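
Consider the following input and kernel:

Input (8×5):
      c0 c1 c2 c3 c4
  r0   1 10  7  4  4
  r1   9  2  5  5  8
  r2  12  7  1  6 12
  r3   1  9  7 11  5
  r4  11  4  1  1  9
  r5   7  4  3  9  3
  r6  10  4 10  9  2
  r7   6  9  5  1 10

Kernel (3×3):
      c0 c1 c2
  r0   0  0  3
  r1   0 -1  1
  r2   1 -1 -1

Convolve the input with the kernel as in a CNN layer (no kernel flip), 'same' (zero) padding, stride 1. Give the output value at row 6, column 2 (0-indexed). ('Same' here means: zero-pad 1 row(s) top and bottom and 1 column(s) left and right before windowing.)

29

The receptive field on the zero-padded input at this output position is [4 3 9 / 4 10 9 / 9 5 1]. Elementwise product with the kernel and sum: 9·3 + 10·-1 + 9·1 + 9·1 + 5·-1 + 1·-1.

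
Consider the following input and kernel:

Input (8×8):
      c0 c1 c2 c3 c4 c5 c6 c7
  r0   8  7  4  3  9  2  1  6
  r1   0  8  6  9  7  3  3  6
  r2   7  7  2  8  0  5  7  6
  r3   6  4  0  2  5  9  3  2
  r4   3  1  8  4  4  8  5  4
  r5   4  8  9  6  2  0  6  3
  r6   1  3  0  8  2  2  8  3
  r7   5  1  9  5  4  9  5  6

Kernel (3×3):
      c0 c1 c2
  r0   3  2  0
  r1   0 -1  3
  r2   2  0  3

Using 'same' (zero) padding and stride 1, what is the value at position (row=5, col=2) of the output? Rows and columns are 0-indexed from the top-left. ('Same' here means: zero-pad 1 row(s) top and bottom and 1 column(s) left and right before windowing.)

58

The receptive field on the zero-padded input at this output position is [1 8 4 / 8 9 6 / 3 0 8]. Elementwise product with the kernel and sum: 1·3 + 8·2 + 9·-1 + 6·3 + 3·2 + 8·3.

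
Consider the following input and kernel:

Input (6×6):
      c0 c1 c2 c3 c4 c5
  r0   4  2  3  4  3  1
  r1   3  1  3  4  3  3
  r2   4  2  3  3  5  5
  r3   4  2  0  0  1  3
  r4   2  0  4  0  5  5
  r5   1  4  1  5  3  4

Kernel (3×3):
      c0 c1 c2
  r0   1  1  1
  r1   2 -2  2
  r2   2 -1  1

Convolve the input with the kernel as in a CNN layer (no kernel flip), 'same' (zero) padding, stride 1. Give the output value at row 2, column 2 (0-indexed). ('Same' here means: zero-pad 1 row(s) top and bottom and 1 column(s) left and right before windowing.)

16

The receptive field on the zero-padded input at this output position is [1 3 4 / 2 3 3 / 2 0 0]. Elementwise product with the kernel and sum: 1·1 + 3·1 + 4·1 + 2·2 + 3·-2 + 3·2 + 2·2 + 0·-1 + 0·1.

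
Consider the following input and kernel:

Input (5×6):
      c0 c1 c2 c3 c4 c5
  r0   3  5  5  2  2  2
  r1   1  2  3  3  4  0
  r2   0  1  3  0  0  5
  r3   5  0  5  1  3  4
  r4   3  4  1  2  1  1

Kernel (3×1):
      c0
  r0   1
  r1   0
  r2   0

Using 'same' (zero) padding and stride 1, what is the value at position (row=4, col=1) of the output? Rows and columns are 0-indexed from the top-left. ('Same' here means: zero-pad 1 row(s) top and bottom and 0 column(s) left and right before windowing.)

0

The receptive field on the zero-padded input at this output position is [0 / 4 / 0]. Elementwise product with the kernel and sum: 0·1.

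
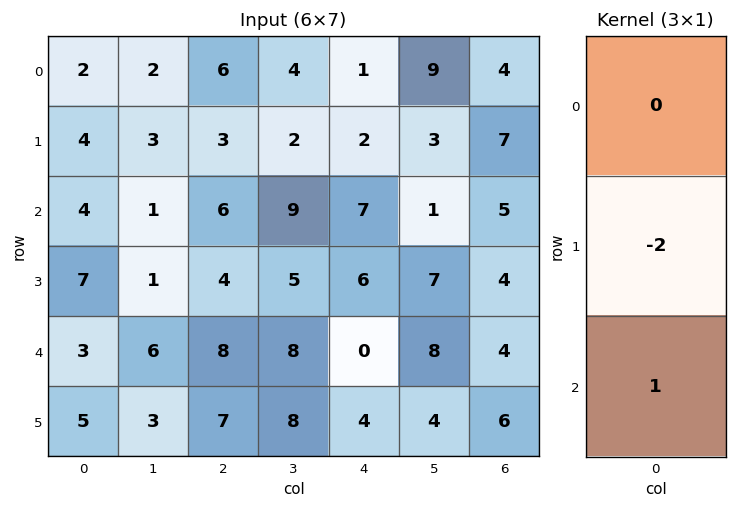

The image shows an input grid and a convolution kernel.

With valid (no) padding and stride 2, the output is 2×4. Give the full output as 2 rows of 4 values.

-4 0 3 -9
-11 0 -12 -4

Output[0,0]: The receptive field on the input at this output position is [2 / 4 / 4]. Elementwise product with the kernel and sum: 4·-2 + 4·1.
Output[0,1]: The receptive field on the input at this output position is [6 / 3 / 6]. Elementwise product with the kernel and sum: 3·-2 + 6·1.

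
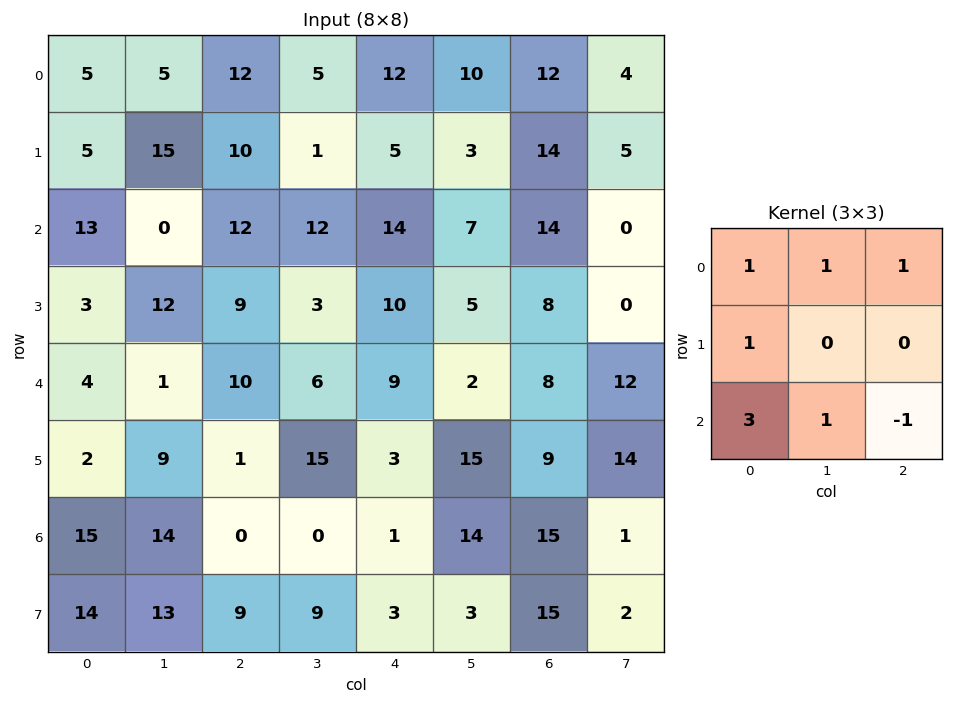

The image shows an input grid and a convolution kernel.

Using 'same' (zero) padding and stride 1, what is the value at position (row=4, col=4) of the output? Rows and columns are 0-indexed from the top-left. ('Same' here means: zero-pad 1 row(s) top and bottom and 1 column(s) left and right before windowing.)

57

The receptive field on the zero-padded input at this output position is [3 10 5 / 6 9 2 / 15 3 15]. Elementwise product with the kernel and sum: 3·1 + 10·1 + 5·1 + 6·1 + 15·3 + 3·1 + 15·-1.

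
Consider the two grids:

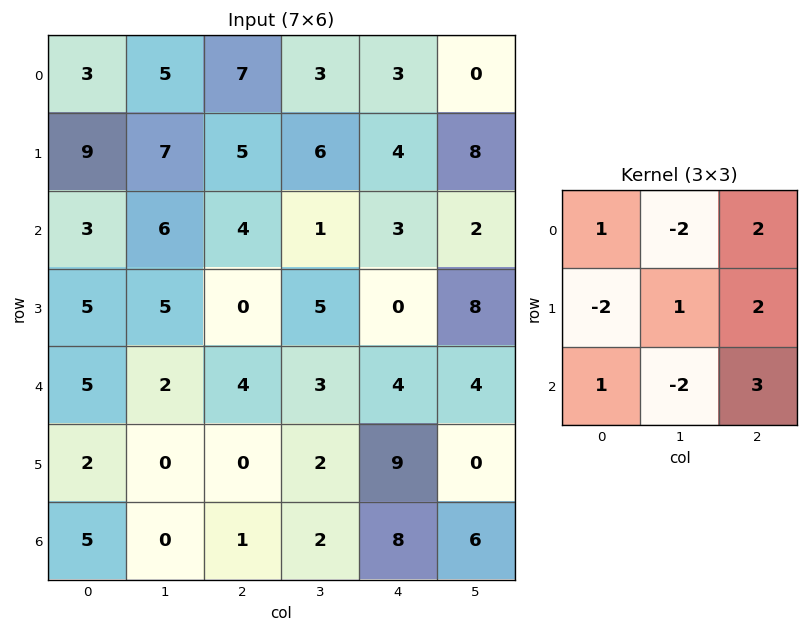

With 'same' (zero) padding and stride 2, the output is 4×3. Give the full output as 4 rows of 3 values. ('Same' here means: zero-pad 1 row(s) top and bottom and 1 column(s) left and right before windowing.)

16 18 19
16 23 48
5 27 11
1 9 0

Output[0,0]: The receptive field on the zero-padded input at this output position is [0 0 0 / 0 3 5 / 0 9 7]. Elementwise product with the kernel and sum: 0·1 + 0·-2 + 0·2 + 0·-2 + 3·1 + 5·2 + 0·1 + 9·-2 + 7·3.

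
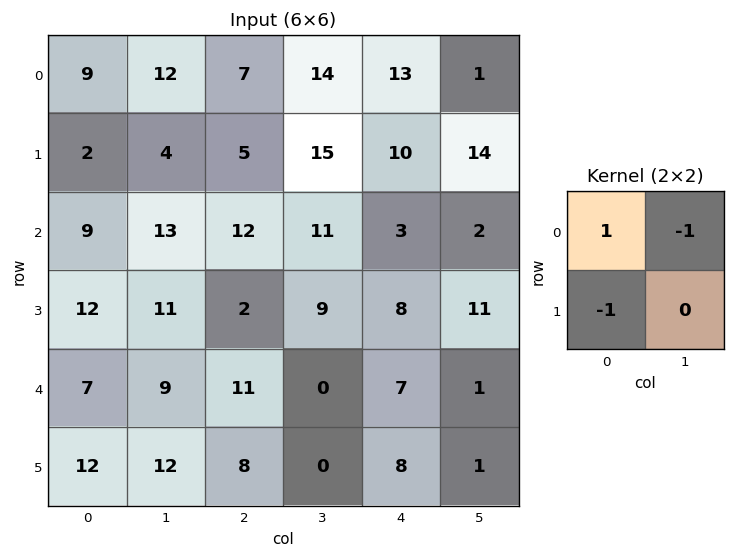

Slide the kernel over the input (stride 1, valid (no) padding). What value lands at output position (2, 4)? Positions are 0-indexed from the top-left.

-7

The receptive field on the input at this output position is [3 2 / 8 11]. Elementwise product with the kernel and sum: 3·1 + 2·-1 + 8·-1.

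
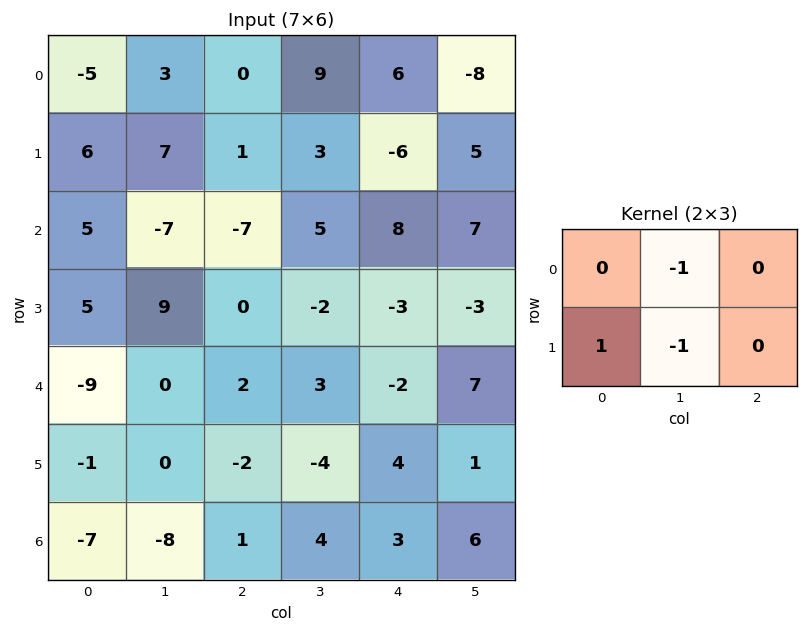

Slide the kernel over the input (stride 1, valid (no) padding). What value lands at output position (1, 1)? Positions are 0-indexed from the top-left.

-1

The receptive field on the input at this output position is [7 1 3 / -7 -7 5]. Elementwise product with the kernel and sum: 1·-1 + -7·1 + -7·-1.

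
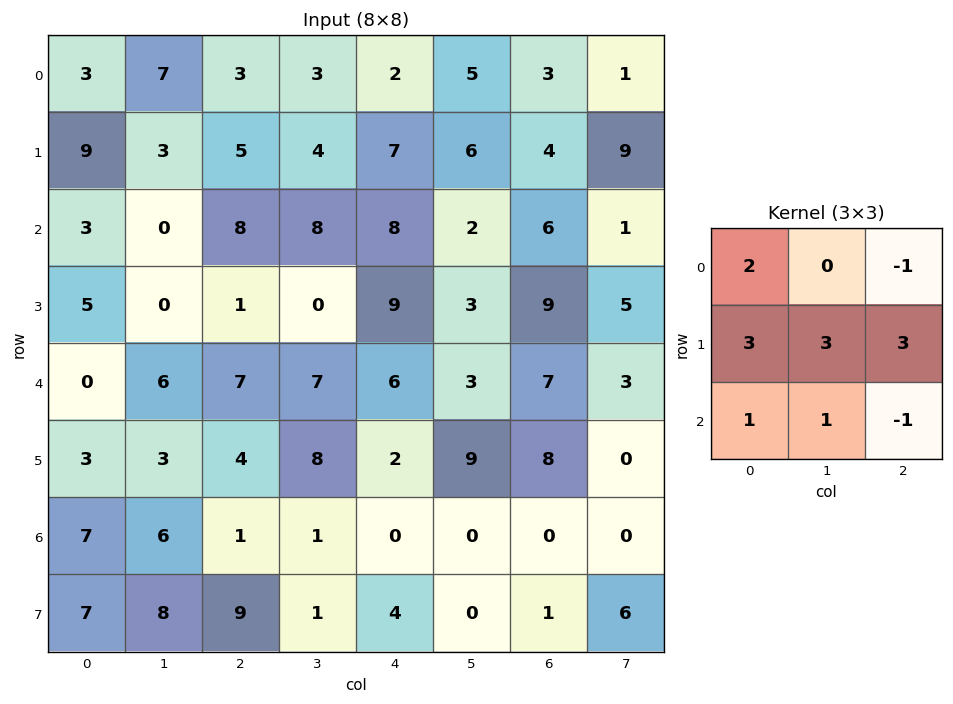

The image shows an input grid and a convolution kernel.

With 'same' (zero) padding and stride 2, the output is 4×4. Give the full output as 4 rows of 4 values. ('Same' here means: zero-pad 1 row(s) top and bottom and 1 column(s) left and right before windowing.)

Output[0,0]: The receptive field on the zero-padded input at this output position is [0 0 0 / 0 3 7 / 0 9 3]. Elementwise product with the kernel and sum: 0·2 + 0·-1 + 0·3 + 3·3 + 7·3 + 0·1 + 9·1 + 3·-1.

36 43 35 28
11 51 62 37
18 59 46 57
35 38 15 13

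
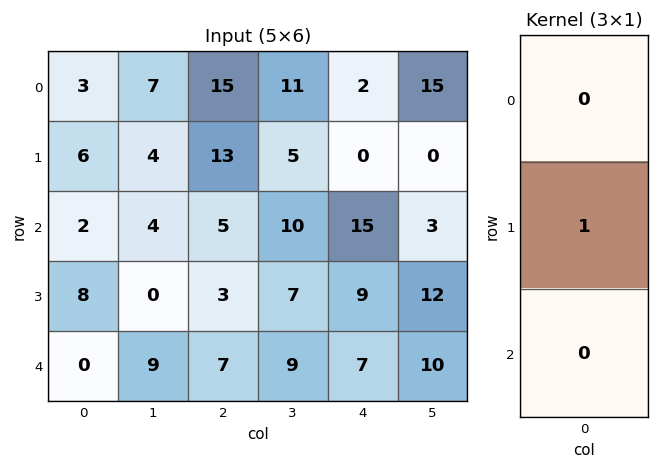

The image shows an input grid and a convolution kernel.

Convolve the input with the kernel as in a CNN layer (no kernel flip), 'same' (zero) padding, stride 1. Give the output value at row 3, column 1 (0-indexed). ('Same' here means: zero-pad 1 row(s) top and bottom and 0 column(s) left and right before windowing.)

The receptive field on the zero-padded input at this output position is [4 / 0 / 9]. Elementwise product with the kernel and sum: 0·1.

0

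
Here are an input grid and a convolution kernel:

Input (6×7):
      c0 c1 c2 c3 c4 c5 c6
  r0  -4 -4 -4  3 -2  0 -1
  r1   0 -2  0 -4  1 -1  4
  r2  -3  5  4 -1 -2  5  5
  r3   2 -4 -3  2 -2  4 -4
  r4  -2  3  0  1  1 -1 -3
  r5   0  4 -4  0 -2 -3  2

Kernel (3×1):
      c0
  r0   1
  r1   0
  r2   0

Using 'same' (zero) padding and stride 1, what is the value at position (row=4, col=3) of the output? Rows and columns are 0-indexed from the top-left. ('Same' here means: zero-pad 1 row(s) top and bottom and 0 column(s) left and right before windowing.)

The receptive field on the zero-padded input at this output position is [2 / 1 / 0]. Elementwise product with the kernel and sum: 2·1.

2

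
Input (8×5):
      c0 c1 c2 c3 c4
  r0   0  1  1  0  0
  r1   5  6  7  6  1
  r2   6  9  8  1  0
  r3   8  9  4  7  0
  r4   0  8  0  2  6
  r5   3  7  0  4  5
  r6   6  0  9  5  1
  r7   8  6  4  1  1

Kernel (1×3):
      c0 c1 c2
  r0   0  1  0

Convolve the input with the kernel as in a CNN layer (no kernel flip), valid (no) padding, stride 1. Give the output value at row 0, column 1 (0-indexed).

The receptive field on the input at this output position is [1 1 0]. Elementwise product with the kernel and sum: 1·1.

1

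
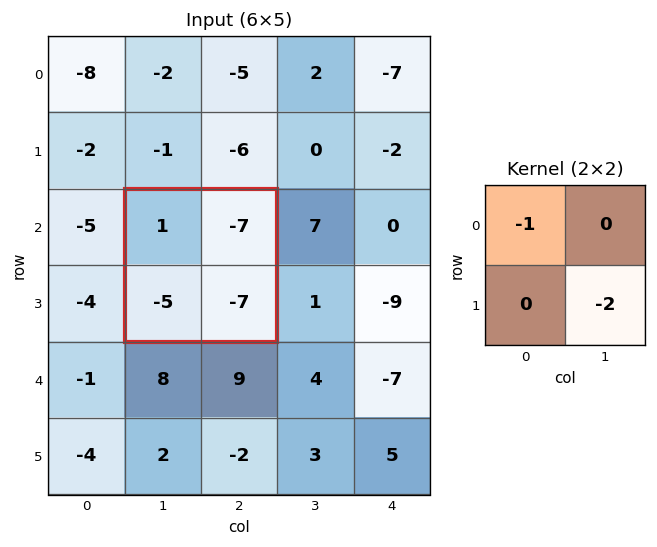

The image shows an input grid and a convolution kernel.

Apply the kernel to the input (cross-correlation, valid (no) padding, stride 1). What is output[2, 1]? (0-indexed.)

The receptive field on the input at this output position is [1 -7 / -5 -7]. Elementwise product with the kernel and sum: 1·-1 + -7·-2.

13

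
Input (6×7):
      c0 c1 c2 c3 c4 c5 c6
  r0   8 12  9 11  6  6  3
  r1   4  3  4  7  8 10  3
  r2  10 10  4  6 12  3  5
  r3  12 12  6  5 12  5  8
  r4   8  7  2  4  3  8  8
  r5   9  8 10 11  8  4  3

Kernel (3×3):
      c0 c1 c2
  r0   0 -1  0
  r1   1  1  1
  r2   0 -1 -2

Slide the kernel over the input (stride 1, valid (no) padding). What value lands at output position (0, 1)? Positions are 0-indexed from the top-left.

The receptive field on the input at this output position is [12 9 11 / 3 4 7 / 10 4 6]. Elementwise product with the kernel and sum: 9·-1 + 3·1 + 4·1 + 7·1 + 4·-1 + 6·-2.

-11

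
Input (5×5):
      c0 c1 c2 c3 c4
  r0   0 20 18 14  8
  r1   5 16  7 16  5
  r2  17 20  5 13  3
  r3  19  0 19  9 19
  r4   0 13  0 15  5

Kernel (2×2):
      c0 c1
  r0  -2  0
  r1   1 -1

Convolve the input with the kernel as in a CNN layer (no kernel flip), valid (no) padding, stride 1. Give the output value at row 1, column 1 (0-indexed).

The receptive field on the input at this output position is [16 7 / 20 5]. Elementwise product with the kernel and sum: 16·-2 + 20·1 + 5·-1.

-17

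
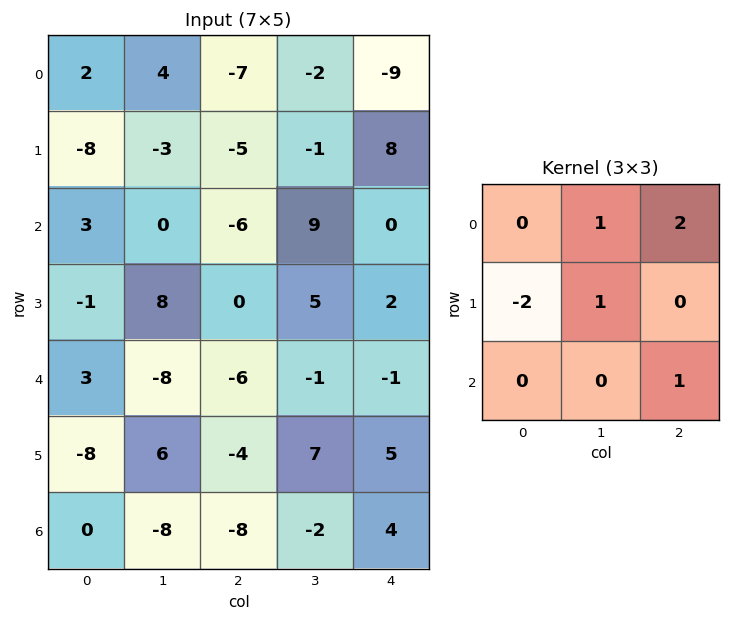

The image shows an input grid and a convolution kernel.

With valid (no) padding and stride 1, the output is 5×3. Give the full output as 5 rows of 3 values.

-3 -1 -11
-19 -8 38
-8 -5 13
-10 27 25
-6 -26 16

Output[0,0]: The receptive field on the input at this output position is [2 4 -7 / -8 -3 -5 / 3 0 -6]. Elementwise product with the kernel and sum: 4·1 + -7·2 + -8·-2 + -3·1 + -6·1.
Output[0,1]: The receptive field on the input at this output position is [4 -7 -2 / -3 -5 -1 / 0 -6 9]. Elementwise product with the kernel and sum: -7·1 + -2·2 + -3·-2 + -5·1 + 9·1.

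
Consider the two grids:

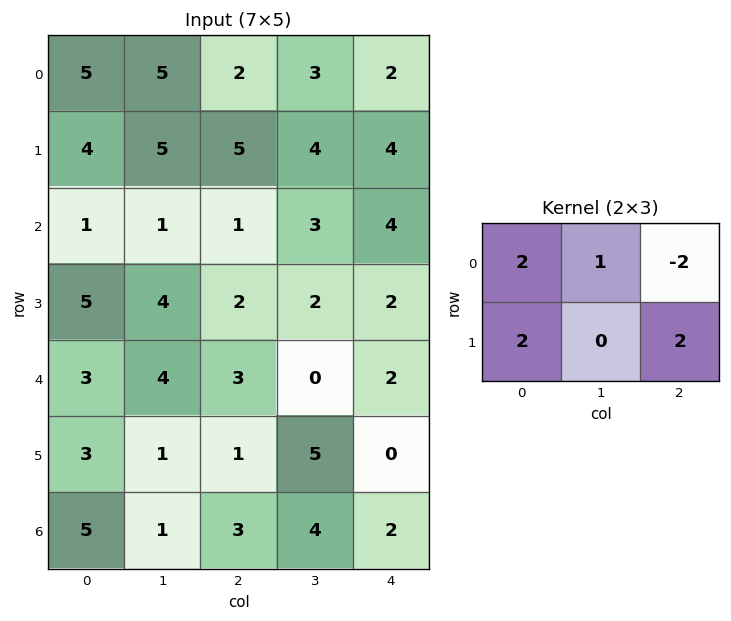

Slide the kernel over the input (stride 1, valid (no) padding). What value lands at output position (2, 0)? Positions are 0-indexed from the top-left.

15

The receptive field on the input at this output position is [1 1 1 / 5 4 2]. Elementwise product with the kernel and sum: 1·2 + 1·1 + 1·-2 + 5·2 + 2·2.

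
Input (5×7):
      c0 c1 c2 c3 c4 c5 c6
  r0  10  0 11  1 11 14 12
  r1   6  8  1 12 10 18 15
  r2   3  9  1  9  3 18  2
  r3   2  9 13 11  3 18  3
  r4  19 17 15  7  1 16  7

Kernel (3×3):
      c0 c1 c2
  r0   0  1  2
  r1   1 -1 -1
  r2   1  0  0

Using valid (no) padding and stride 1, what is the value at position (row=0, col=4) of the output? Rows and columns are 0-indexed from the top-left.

18

The receptive field on the input at this output position is [11 14 12 / 10 18 15 / 3 18 2]. Elementwise product with the kernel and sum: 14·1 + 12·2 + 10·1 + 18·-1 + 15·-1 + 3·1.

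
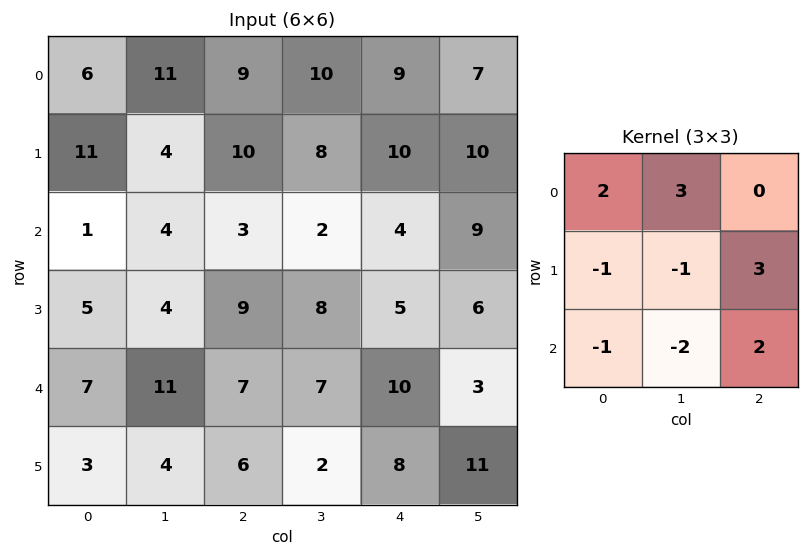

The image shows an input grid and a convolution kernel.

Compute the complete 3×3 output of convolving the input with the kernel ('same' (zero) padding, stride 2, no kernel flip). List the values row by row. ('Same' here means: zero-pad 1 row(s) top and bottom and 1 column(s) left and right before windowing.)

Output[0,0]: The receptive field on the zero-padded input at this output position is [0 0 0 / 0 6 11 / 0 11 4]. Elementwise product with the kernel and sum: 0·2 + 0·3 + 0·-1 + 6·-1 + 11·3 + 0·-1 + 11·-2 + 4·2.

13 2 -6
42 31 61
43 26 27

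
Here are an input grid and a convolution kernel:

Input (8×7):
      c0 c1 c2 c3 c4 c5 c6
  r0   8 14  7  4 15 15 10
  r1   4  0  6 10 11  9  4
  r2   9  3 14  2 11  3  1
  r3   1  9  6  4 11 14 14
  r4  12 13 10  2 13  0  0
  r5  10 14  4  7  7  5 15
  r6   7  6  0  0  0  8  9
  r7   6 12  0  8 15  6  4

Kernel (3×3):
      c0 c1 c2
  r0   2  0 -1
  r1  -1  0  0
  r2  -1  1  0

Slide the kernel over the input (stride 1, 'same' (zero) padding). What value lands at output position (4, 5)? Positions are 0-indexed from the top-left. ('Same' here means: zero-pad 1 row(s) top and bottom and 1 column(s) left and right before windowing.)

The receptive field on the zero-padded input at this output position is [11 14 14 / 13 0 0 / 7 5 15]. Elementwise product with the kernel and sum: 11·2 + 14·-1 + 13·-1 + 7·-1 + 5·1.

-7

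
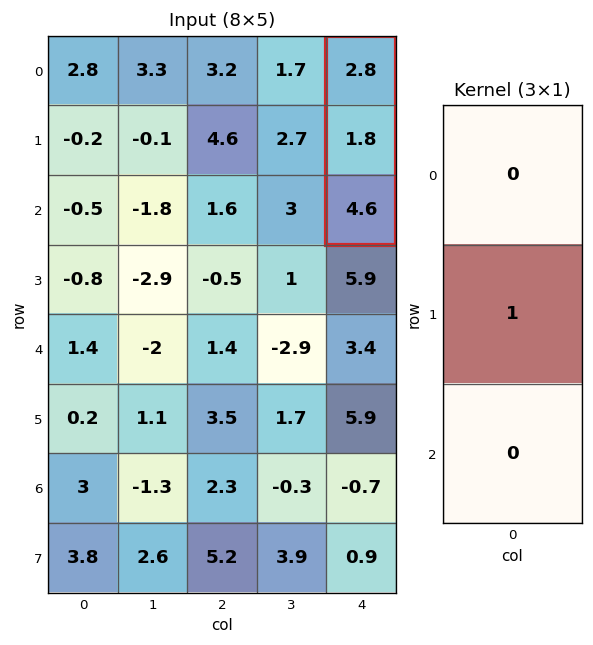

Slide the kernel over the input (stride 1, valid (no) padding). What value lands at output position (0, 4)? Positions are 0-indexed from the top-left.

The receptive field on the input at this output position is [2.8 / 1.8 / 4.6]. Elementwise product with the kernel and sum: 1.8·1.

1.8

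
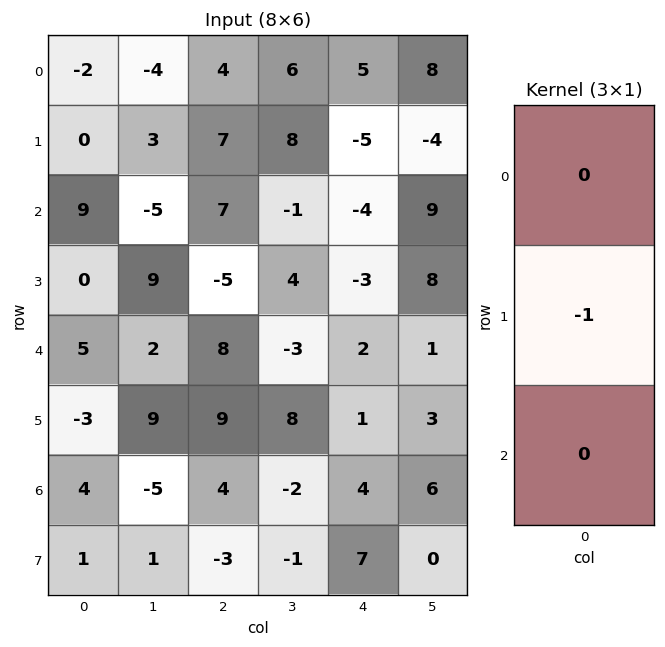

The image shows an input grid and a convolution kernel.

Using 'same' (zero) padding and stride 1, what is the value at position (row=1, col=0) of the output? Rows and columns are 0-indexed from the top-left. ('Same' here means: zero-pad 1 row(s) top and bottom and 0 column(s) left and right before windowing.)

0

The receptive field on the zero-padded input at this output position is [-2 / 0 / 9]. Elementwise product with the kernel and sum: 0·-1.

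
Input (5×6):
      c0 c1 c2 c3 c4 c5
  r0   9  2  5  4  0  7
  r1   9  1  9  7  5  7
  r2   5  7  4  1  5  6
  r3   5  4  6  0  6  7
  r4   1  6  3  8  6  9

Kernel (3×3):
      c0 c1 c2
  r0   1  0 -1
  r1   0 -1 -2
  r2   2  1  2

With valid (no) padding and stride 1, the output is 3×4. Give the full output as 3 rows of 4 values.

10 -5 7 -3
11 2 17 3
-1 31 13 15

Output[0,0]: The receptive field on the input at this output position is [9 2 5 / 9 1 9 / 5 7 4]. Elementwise product with the kernel and sum: 9·1 + 5·-1 + 1·-1 + 9·-2 + 5·2 + 7·1 + 4·2.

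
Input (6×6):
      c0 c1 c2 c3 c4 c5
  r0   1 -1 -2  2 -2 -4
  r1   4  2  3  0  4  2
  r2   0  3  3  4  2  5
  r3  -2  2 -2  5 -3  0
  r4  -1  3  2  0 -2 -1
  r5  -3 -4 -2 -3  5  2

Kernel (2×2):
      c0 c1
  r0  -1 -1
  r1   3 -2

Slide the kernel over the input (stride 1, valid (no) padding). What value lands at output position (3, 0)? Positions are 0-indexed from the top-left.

-9

The receptive field on the input at this output position is [-2 2 / -1 3]. Elementwise product with the kernel and sum: -2·-1 + 2·-1 + -1·3 + 3·-2.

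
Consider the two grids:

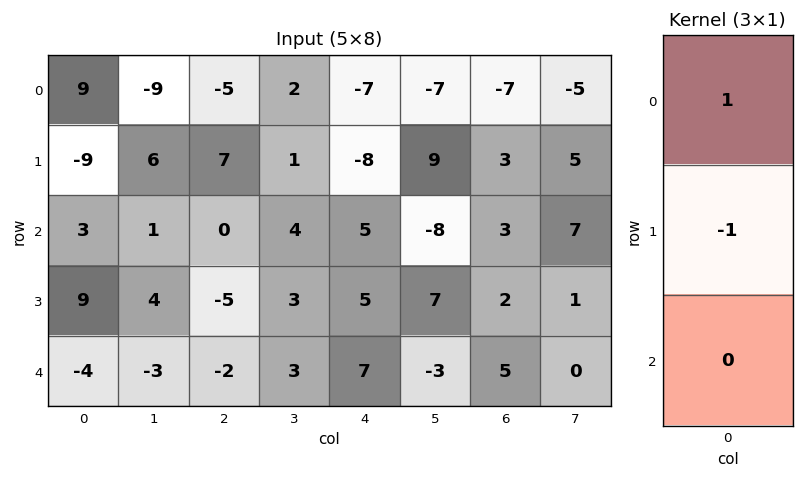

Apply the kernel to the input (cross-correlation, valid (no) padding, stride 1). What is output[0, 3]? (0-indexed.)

1

The receptive field on the input at this output position is [2 / 1 / 4]. Elementwise product with the kernel and sum: 2·1 + 1·-1.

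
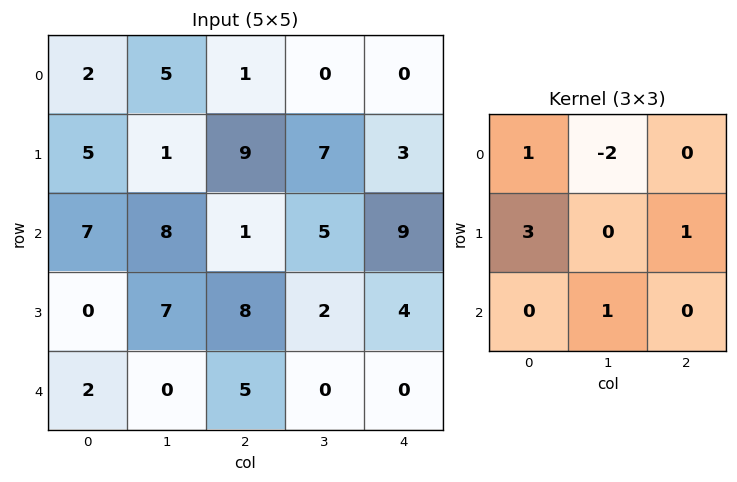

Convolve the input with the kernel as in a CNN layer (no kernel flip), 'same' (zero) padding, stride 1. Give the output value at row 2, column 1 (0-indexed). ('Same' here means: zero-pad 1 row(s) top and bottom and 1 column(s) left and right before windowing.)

32

The receptive field on the zero-padded input at this output position is [5 1 9 / 7 8 1 / 0 7 8]. Elementwise product with the kernel and sum: 5·1 + 1·-2 + 7·3 + 1·1 + 7·1.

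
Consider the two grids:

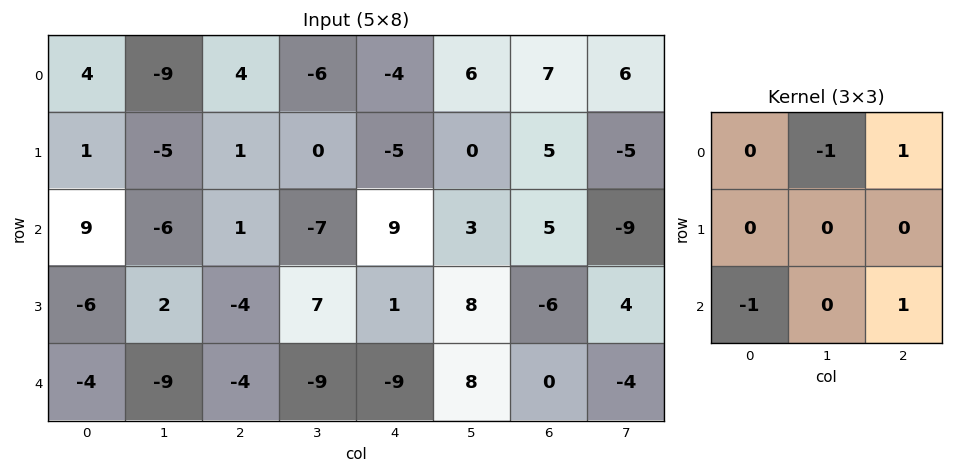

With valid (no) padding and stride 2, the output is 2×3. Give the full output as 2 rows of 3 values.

Output[0,0]: The receptive field on the input at this output position is [4 -9 4 / 1 -5 1 / 9 -6 1]. Elementwise product with the kernel and sum: -9·-1 + 4·1 + 9·-1 + 1·1.

5 10 -3
7 11 11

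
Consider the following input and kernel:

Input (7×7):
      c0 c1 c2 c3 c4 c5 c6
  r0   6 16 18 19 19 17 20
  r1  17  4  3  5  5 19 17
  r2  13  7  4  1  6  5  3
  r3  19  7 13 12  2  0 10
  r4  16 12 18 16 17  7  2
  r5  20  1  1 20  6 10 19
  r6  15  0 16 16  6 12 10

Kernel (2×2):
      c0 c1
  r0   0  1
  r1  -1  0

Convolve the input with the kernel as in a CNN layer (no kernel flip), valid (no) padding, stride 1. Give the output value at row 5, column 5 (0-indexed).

The receptive field on the input at this output position is [10 19 / 12 10]. Elementwise product with the kernel and sum: 19·1 + 12·-1.

7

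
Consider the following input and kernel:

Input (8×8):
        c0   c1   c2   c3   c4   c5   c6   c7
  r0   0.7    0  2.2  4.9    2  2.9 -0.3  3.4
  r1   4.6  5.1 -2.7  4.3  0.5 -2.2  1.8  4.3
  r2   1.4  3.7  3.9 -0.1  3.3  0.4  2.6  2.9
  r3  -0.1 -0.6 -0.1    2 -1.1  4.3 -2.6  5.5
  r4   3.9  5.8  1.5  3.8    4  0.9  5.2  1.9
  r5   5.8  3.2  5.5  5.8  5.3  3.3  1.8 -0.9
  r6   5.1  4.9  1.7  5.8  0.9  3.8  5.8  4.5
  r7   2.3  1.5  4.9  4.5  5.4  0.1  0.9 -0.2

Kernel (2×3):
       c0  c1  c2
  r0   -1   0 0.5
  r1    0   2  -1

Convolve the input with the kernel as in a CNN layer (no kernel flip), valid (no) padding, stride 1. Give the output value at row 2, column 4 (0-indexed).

The receptive field on the input at this output position is [3.3 0.4 2.6 / -1.1 4.3 -2.6]. Elementwise product with the kernel and sum: 3.3·-1 + 2.6·0.5 + 4.3·2 + -2.6·-1.

9.2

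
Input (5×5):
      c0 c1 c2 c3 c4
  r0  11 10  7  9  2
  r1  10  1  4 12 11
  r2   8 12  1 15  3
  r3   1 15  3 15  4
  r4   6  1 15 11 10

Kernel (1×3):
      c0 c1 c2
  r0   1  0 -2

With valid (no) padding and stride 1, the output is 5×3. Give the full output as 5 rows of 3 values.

-3 -8 3
2 -23 -18
6 -18 -5
-5 -15 -5
-24 -21 -5

Output[0,0]: The receptive field on the input at this output position is [11 10 7]. Elementwise product with the kernel and sum: 11·1 + 7·-2.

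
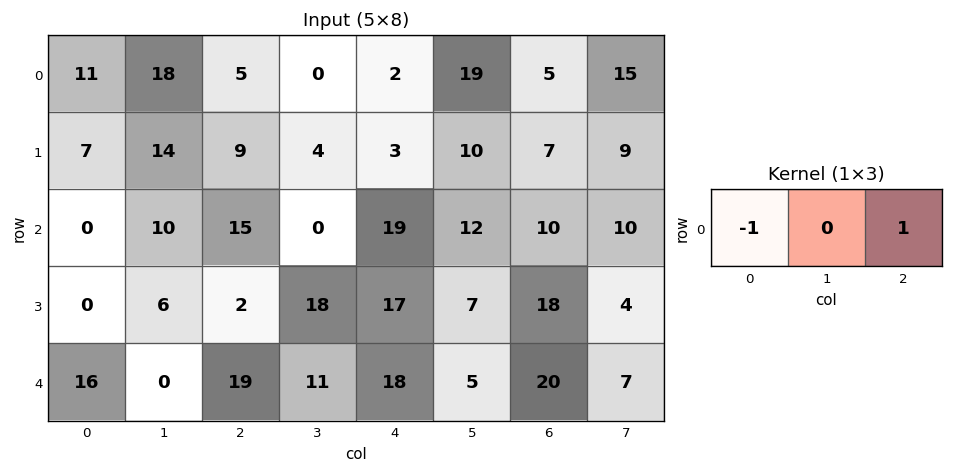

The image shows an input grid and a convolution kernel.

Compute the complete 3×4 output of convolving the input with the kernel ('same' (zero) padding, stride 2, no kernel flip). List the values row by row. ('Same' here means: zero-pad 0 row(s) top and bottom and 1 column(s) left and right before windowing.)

18 -18 19 -4
10 -10 12 -2
0 11 -6 2

Output[0,0]: The receptive field on the zero-padded input at this output position is [0 11 18]. Elementwise product with the kernel and sum: 0·-1 + 18·1.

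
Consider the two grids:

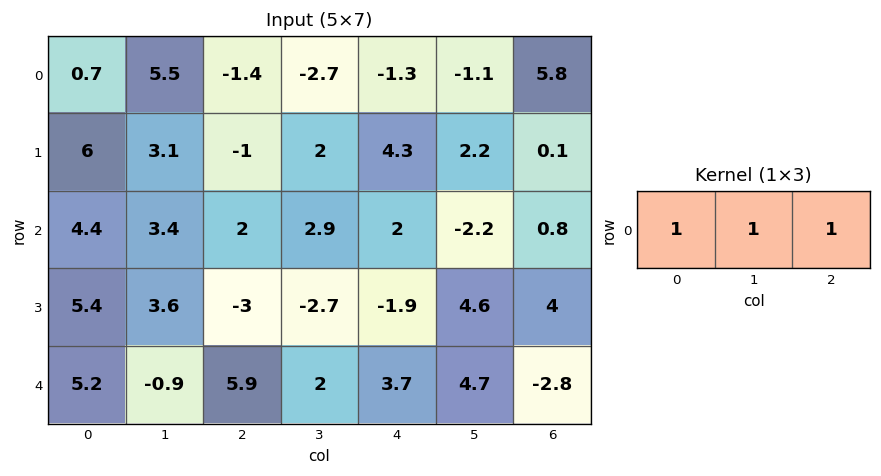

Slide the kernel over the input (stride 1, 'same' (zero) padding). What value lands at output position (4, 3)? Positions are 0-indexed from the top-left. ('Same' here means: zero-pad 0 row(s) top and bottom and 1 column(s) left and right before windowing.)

11.6

The receptive field on the zero-padded input at this output position is [5.9 2 3.7]. Elementwise product with the kernel and sum: 5.9·1 + 2·1 + 3.7·1.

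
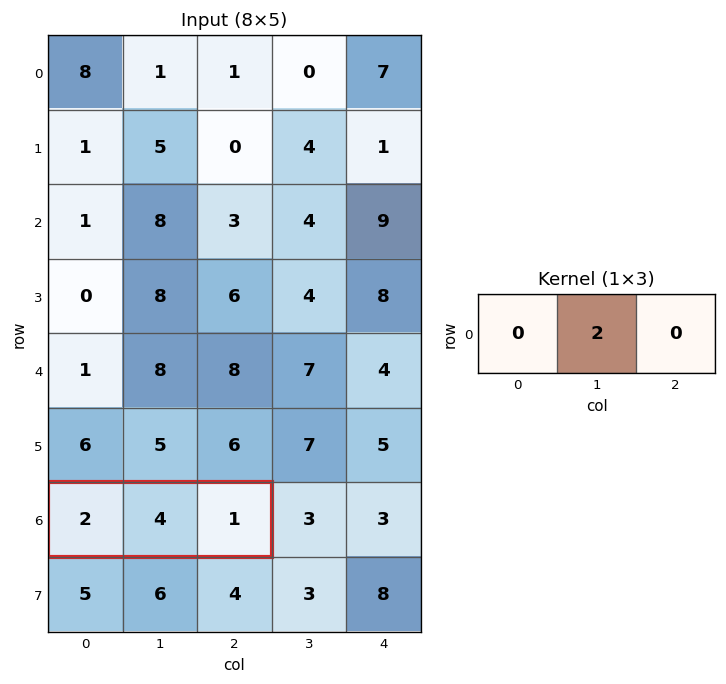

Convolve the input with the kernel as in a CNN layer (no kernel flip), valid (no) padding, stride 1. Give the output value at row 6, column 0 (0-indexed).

The receptive field on the input at this output position is [2 4 1]. Elementwise product with the kernel and sum: 4·2.

8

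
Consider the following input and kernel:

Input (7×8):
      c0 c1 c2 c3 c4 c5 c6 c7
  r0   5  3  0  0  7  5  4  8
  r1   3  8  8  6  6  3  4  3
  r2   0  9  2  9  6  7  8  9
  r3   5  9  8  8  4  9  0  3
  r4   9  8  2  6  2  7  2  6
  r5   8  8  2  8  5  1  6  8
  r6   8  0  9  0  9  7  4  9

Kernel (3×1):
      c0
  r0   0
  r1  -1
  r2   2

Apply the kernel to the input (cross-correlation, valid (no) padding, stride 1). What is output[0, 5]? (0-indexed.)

The receptive field on the input at this output position is [5 / 3 / 7]. Elementwise product with the kernel and sum: 3·-1 + 7·2.

11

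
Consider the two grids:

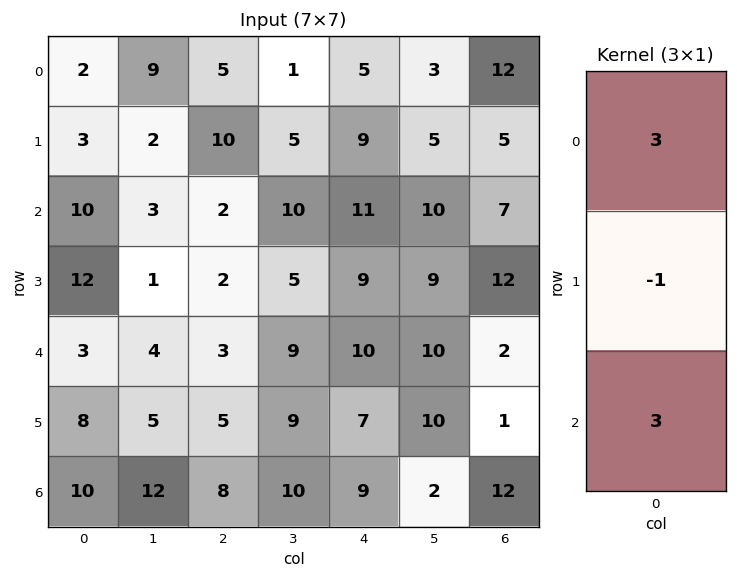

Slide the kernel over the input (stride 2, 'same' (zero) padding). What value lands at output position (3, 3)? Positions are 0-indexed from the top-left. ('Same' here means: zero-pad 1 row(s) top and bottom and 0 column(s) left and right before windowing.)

The receptive field on the zero-padded input at this output position is [1 / 12 / 0]. Elementwise product with the kernel and sum: 1·3 + 12·-1 + 0·3.

-9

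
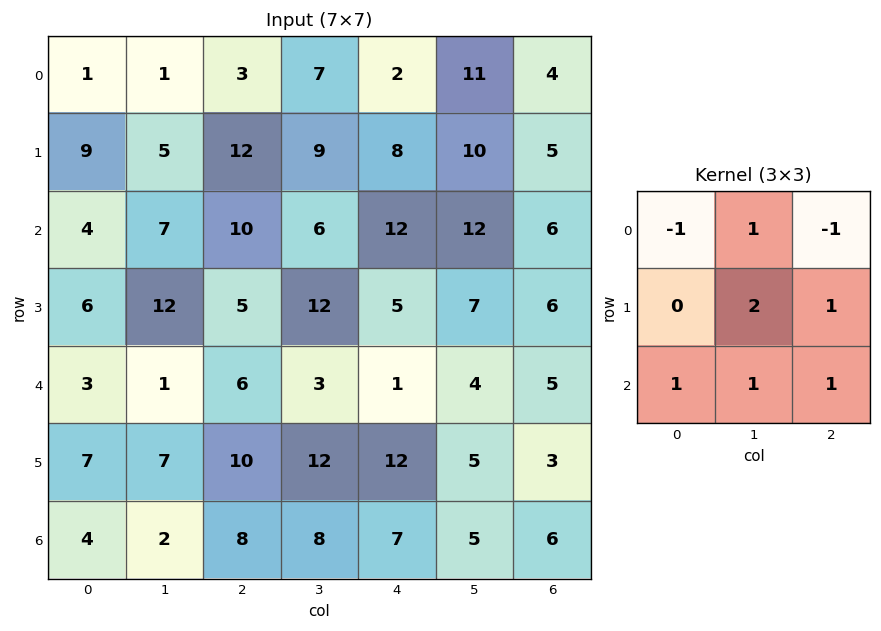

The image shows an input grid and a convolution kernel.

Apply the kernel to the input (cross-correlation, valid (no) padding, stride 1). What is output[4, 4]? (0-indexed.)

The receptive field on the input at this output position is [1 4 5 / 12 5 3 / 7 5 6]. Elementwise product with the kernel and sum: 1·-1 + 4·1 + 5·-1 + 5·2 + 3·1 + 7·1 + 5·1 + 6·1.

29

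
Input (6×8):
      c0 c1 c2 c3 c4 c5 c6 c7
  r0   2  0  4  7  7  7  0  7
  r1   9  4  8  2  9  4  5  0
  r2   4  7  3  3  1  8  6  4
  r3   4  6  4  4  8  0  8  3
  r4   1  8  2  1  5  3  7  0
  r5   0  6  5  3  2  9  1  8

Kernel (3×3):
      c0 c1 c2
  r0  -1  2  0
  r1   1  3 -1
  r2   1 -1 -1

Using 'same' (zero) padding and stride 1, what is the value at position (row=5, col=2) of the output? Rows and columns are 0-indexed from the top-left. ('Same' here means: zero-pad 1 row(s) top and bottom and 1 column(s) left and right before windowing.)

The receptive field on the zero-padded input at this output position is [8 2 1 / 6 5 3 / 0 0 0]. Elementwise product with the kernel and sum: 8·-1 + 2·2 + 6·1 + 5·3 + 3·-1 + 0·1 + 0·-1 + 0·-1.

14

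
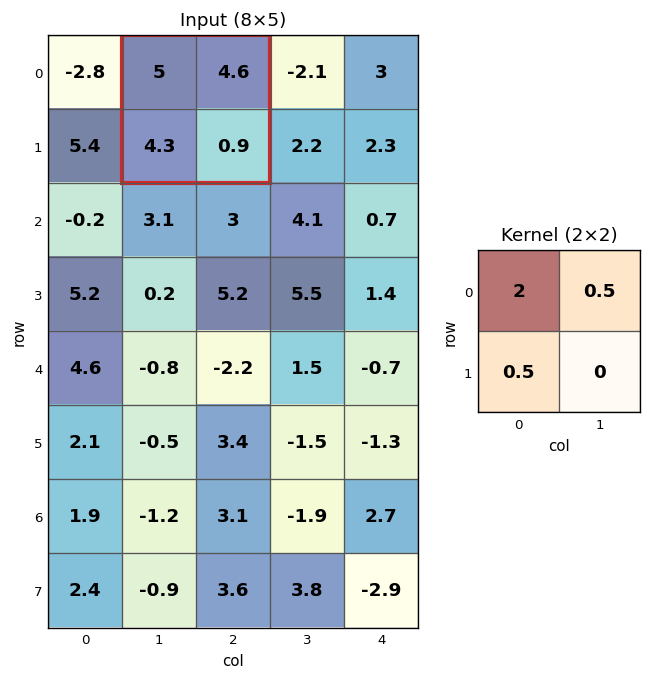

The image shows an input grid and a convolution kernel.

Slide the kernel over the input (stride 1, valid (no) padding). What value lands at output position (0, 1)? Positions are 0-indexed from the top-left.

14.45

The receptive field on the input at this output position is [5 4.6 / 4.3 0.9]. Elementwise product with the kernel and sum: 5·2 + 4.6·0.5 + 4.3·0.5.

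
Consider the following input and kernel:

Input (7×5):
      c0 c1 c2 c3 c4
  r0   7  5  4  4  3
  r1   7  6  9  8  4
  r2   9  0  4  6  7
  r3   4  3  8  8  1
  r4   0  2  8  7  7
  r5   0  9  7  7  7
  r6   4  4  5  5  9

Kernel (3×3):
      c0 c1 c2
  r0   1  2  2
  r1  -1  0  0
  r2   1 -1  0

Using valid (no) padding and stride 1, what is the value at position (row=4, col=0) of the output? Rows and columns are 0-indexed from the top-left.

20

The receptive field on the input at this output position is [0 2 8 / 0 9 7 / 4 4 5]. Elementwise product with the kernel and sum: 0·1 + 2·2 + 8·2 + 0·-1 + 4·1 + 4·-1.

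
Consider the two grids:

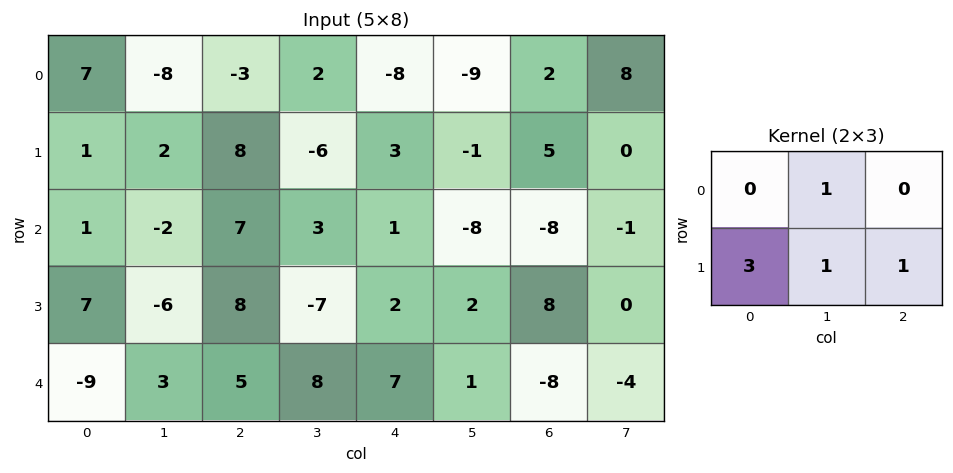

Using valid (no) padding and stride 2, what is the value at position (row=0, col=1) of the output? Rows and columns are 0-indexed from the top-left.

23

The receptive field on the input at this output position is [-3 2 -8 / 8 -6 3]. Elementwise product with the kernel and sum: 2·1 + 8·3 + -6·1 + 3·1.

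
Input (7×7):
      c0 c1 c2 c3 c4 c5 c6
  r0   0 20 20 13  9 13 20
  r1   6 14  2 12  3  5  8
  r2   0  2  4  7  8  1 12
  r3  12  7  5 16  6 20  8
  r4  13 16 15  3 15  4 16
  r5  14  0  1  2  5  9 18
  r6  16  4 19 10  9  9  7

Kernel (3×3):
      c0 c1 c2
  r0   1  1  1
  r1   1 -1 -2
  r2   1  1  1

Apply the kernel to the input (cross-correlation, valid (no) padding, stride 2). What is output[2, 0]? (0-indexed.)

The receptive field on the input at this output position is [13 16 15 / 14 0 1 / 16 4 19]. Elementwise product with the kernel and sum: 13·1 + 16·1 + 15·1 + 14·1 + 0·-1 + 1·-2 + 16·1 + 4·1 + 19·1.

95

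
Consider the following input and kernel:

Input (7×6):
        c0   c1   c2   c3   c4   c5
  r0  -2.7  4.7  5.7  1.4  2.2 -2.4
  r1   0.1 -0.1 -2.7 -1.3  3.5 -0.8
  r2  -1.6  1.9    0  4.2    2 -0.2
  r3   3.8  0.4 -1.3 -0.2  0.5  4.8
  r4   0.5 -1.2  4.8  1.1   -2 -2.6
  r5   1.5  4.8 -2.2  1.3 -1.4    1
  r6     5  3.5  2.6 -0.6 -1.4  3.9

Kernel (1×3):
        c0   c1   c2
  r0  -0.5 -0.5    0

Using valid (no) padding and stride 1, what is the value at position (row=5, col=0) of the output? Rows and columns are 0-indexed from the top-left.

The receptive field on the input at this output position is [1.5 4.8 -2.2]. Elementwise product with the kernel and sum: 1.5·-0.5 + 4.8·-0.5.

-3.15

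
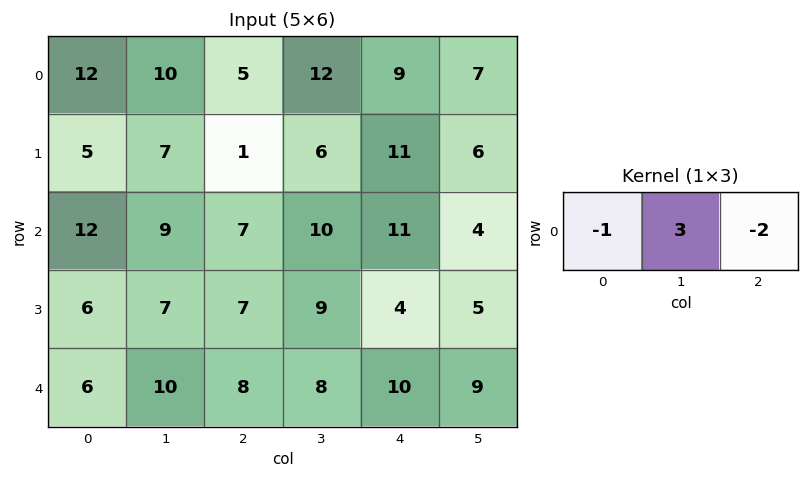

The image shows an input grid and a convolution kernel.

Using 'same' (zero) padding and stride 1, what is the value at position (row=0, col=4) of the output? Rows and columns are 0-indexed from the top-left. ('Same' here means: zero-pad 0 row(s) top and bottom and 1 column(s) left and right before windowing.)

The receptive field on the zero-padded input at this output position is [12 9 7]. Elementwise product with the kernel and sum: 12·-1 + 9·3 + 7·-2.

1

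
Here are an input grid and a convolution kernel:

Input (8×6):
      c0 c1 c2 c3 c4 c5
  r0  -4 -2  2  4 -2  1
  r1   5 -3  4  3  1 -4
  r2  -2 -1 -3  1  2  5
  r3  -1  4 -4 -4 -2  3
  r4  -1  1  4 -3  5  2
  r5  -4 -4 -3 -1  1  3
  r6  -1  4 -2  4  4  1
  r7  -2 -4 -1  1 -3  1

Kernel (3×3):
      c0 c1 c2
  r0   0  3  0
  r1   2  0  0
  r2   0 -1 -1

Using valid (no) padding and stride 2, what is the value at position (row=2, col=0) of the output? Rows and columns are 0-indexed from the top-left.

The receptive field on the input at this output position is [-1 1 4 / -4 -4 -3 / -1 4 -2]. Elementwise product with the kernel and sum: 1·3 + -4·2 + 4·-1 + -2·-1.

-7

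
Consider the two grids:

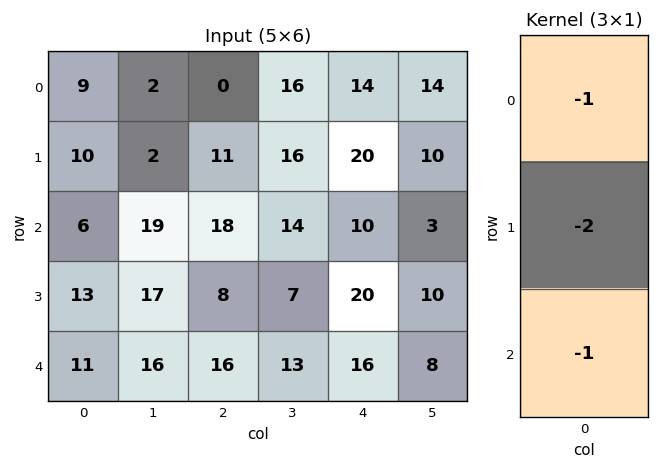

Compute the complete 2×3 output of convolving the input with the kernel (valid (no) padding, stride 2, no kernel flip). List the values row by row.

-35 -40 -64
-43 -50 -66

Output[0,0]: The receptive field on the input at this output position is [9 / 10 / 6]. Elementwise product with the kernel and sum: 9·-1 + 10·-2 + 6·-1.
Output[0,1]: The receptive field on the input at this output position is [0 / 11 / 18]. Elementwise product with the kernel and sum: 0·-1 + 11·-2 + 18·-1.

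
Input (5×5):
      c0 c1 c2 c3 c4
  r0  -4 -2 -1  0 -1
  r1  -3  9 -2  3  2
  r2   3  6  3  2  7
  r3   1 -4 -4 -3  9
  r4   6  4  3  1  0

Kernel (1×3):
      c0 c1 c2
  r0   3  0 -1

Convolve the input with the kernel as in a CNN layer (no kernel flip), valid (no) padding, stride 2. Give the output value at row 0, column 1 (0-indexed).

-2

The receptive field on the input at this output position is [-1 0 -1]. Elementwise product with the kernel and sum: -1·3 + -1·-1.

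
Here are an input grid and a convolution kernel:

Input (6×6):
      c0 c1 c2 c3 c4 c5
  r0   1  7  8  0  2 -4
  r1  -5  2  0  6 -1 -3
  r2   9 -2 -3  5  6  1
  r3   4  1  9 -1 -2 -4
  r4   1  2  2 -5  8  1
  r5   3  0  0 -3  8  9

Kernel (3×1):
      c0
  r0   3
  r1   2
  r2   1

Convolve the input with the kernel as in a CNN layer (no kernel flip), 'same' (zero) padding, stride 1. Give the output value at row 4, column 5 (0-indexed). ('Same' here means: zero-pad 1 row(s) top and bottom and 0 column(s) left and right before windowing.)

The receptive field on the zero-padded input at this output position is [-4 / 1 / 9]. Elementwise product with the kernel and sum: -4·3 + 1·2 + 9·1.

-1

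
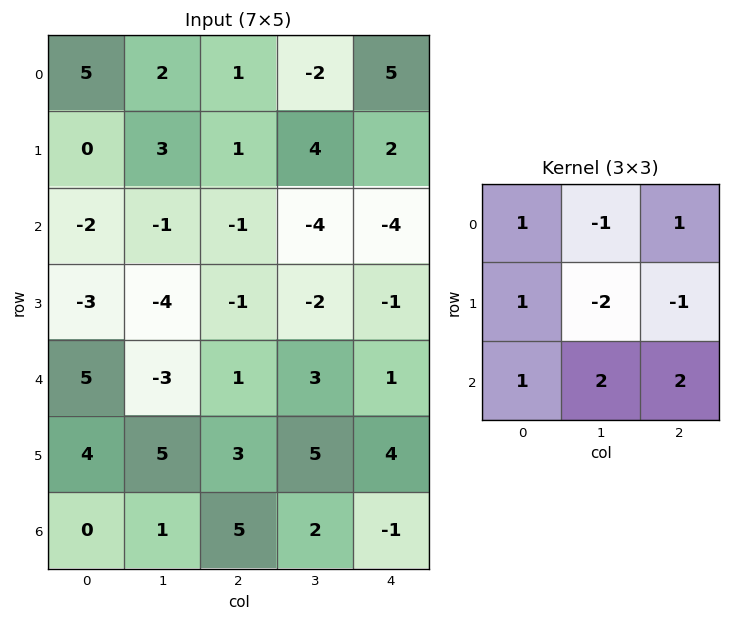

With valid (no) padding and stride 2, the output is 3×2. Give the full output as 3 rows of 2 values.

Output[0,0]: The receptive field on the input at this output position is [5 2 1 / 0 3 1 / -2 -1 -1]. Elementwise product with the kernel and sum: 5·1 + 2·-1 + 1·1 + 0·1 + 3·-2 + 1·-1 + -2·1 + -1·2 + -1·2.
Output[0,1]: The receptive field on the input at this output position is [1 -2 5 / 1 4 2 / -1 -4 -4]. Elementwise product with the kernel and sum: 1·1 + -2·-1 + 5·1 + 1·1 + 4·-2 + 2·-1 + -1·1 + -4·2 + -4·2.

-9 -18
5 12
12 -5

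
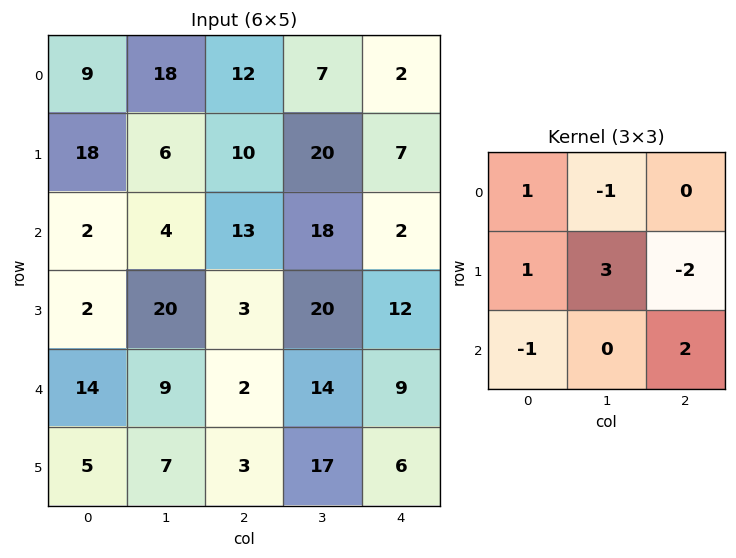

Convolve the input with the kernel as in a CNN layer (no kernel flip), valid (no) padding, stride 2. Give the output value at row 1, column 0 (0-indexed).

44

The receptive field on the input at this output position is [2 4 13 / 2 20 3 / 14 9 2]. Elementwise product with the kernel and sum: 2·1 + 4·-1 + 2·1 + 20·3 + 3·-2 + 14·-1 + 2·2.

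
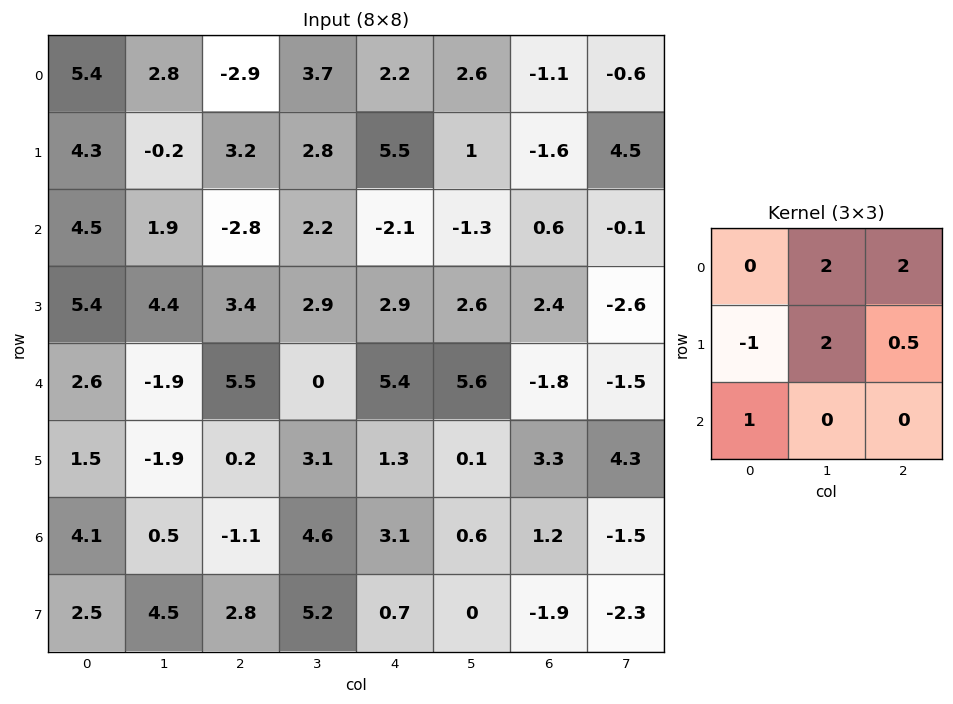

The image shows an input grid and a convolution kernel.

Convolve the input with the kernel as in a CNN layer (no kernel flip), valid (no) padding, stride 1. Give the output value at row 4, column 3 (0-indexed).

The receptive field on the input at this output position is [0 5.4 5.6 / 3.1 1.3 0.1 / 4.6 3.1 0.6]. Elementwise product with the kernel and sum: 5.4·2 + 5.6·2 + 3.1·-1 + 1.3·2 + 0.1·0.5 + 4.6·1.

26.15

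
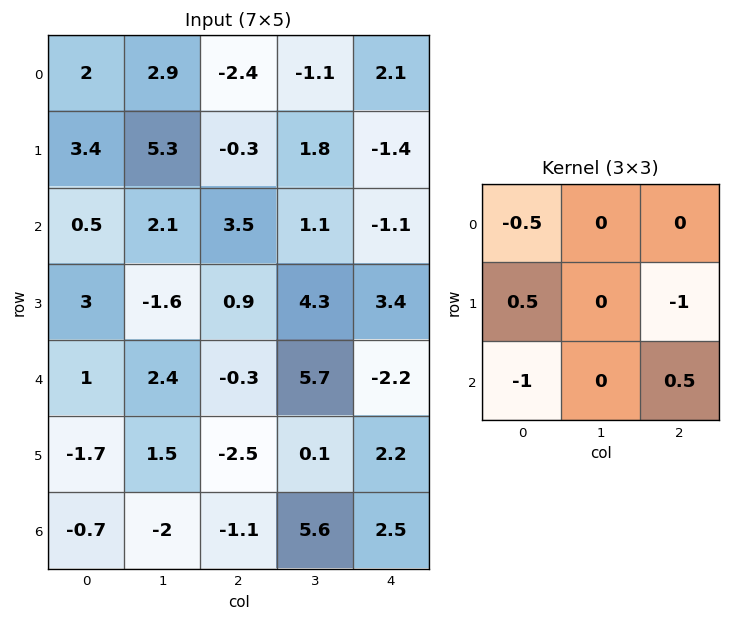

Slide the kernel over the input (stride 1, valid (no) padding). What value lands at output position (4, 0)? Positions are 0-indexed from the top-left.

1.3

The receptive field on the input at this output position is [1 2.4 -0.3 / -1.7 1.5 -2.5 / -0.7 -2 -1.1]. Elementwise product with the kernel and sum: 1·-0.5 + -1.7·0.5 + -2.5·-1 + -0.7·-1 + -1.1·0.5.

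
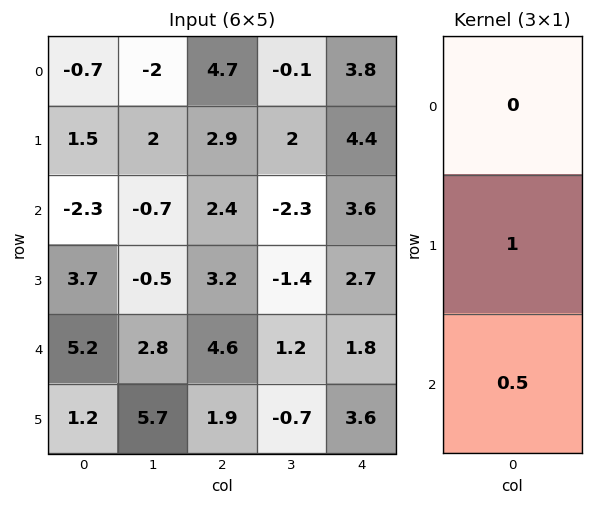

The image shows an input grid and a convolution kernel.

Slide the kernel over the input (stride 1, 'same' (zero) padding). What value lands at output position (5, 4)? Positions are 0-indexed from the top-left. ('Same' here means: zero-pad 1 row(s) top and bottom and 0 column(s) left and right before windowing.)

3.6

The receptive field on the zero-padded input at this output position is [1.8 / 3.6 / 0]. Elementwise product with the kernel and sum: 3.6·1 + 0·0.5.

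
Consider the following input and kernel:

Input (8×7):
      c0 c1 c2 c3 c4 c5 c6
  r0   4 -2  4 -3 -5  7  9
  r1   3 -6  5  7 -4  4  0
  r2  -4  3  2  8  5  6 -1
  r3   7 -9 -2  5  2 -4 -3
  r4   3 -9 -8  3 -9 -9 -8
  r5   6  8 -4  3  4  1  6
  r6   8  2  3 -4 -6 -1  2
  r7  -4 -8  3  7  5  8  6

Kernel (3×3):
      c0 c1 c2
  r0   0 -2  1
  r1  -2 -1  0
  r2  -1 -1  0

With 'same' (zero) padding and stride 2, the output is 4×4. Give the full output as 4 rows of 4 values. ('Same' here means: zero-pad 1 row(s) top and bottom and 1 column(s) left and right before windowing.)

Output[0,0]: The receptive field on the zero-padded input at this output position is [0 0 0 / 0 4 -2 / 0 3 -6]. Elementwise product with the kernel and sum: 0·-2 + 0·1 + 0·-2 + 4·-1 + 0·-1 + 3·-1.
Output[0,1]: The receptive field on the zero-padded input at this output position is [0 0 0 / -2 4 -3 / -6 5 7]. Elementwise product with the kernel and sum: 0·-2 + 0·1 + -2·-2 + 4·-1 + -6·-1 + 5·-1.

-7 1 8 -27
-15 0 -16 -4
-32 31 -12 25
-8 9 -5 -26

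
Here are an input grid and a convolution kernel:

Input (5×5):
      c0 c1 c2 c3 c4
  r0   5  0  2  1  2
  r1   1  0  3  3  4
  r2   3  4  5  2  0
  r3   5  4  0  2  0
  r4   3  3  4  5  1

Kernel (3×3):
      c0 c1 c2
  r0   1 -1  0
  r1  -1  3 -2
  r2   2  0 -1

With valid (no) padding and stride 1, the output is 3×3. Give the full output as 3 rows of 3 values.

Output[0,0]: The receptive field on the input at this output position is [5 0 2 / 1 0 3 / 3 4 5]. Elementwise product with the kernel and sum: 5·1 + 0·-1 + 1·-1 + 0·3 + 3·-2 + 3·2 + 5·-1.
Output[0,1]: The receptive field on the input at this output position is [0 2 1 / 0 3 3 / 4 5 2]. Elementwise product with the kernel and sum: 0·1 + 2·-1 + 0·-1 + 3·3 + 3·-2 + 4·2 + 2·-1.

-1 7 9
10 10 1
8 -8 16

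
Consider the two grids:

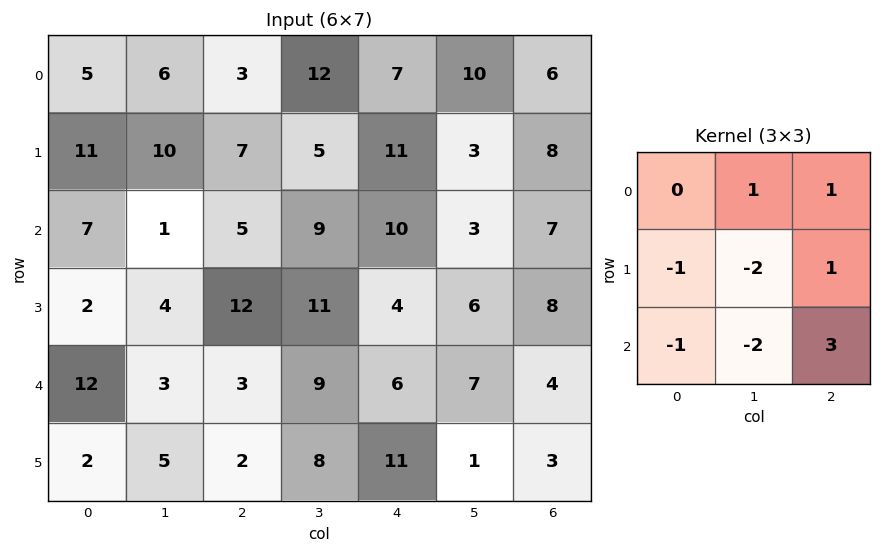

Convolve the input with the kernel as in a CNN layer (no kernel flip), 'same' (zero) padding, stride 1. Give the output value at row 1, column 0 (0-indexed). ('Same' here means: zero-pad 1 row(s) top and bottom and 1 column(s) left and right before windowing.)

-12

The receptive field on the zero-padded input at this output position is [0 5 6 / 0 11 10 / 0 7 1]. Elementwise product with the kernel and sum: 5·1 + 6·1 + 0·-1 + 11·-2 + 10·1 + 0·-1 + 7·-2 + 1·3.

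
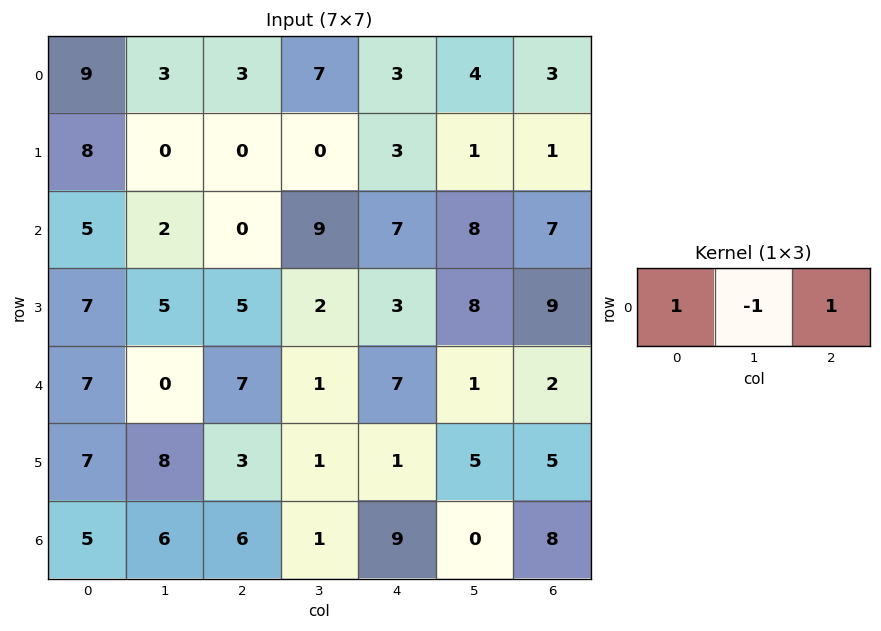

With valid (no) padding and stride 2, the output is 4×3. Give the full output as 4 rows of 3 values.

9 -1 2
3 -2 6
14 13 8
5 14 17

Output[0,0]: The receptive field on the input at this output position is [9 3 3]. Elementwise product with the kernel and sum: 9·1 + 3·-1 + 3·1.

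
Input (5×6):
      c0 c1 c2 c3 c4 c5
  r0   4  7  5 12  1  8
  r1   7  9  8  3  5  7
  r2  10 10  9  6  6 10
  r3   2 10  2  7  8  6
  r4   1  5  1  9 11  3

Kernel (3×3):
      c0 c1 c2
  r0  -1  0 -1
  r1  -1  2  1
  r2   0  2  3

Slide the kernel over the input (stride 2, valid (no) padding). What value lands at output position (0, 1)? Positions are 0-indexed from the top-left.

27

The receptive field on the input at this output position is [5 12 1 / 8 3 5 / 9 6 6]. Elementwise product with the kernel and sum: 5·-1 + 1·-1 + 8·-1 + 3·2 + 5·1 + 6·2 + 6·3.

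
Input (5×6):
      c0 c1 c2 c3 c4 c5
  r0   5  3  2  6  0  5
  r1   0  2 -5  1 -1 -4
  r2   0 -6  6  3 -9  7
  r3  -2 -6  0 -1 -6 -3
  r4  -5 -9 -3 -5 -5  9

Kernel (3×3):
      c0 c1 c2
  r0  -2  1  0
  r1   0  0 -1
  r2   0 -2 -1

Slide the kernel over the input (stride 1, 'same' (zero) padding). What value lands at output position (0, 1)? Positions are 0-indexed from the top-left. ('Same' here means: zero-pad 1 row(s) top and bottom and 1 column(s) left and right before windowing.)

-1

The receptive field on the zero-padded input at this output position is [0 0 0 / 5 3 2 / 0 2 -5]. Elementwise product with the kernel and sum: 0·-2 + 0·1 + 2·-1 + 2·-2 + -5·-1.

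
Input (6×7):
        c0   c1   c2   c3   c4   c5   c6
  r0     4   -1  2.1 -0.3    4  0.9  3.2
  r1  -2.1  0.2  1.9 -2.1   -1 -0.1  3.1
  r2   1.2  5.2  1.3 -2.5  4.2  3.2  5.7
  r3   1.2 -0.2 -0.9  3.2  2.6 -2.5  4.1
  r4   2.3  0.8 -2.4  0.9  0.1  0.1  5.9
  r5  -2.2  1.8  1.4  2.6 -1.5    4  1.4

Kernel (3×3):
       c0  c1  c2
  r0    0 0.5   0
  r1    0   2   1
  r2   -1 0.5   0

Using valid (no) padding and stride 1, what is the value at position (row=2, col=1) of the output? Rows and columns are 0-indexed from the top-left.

0.05

The receptive field on the input at this output position is [5.2 1.3 -2.5 / -0.2 -0.9 3.2 / 0.8 -2.4 0.9]. Elementwise product with the kernel and sum: 1.3·0.5 + -0.9·2 + 3.2·1 + 0.8·-1 + -2.4·0.5.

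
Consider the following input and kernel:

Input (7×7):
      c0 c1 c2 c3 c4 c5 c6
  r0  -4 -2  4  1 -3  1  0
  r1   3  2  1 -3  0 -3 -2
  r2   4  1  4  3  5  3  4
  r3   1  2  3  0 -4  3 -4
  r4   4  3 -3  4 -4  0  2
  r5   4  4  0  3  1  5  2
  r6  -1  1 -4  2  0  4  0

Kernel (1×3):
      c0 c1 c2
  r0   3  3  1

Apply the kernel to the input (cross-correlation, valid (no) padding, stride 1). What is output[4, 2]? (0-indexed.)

The receptive field on the input at this output position is [-3 4 -4]. Elementwise product with the kernel and sum: -3·3 + 4·3 + -4·1.

-1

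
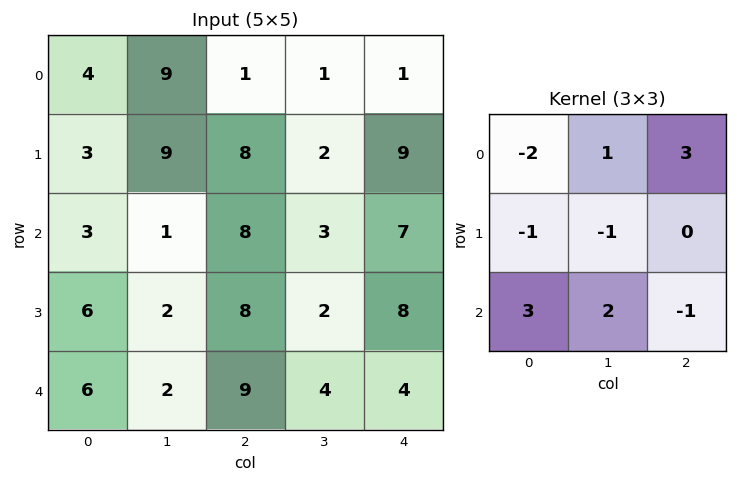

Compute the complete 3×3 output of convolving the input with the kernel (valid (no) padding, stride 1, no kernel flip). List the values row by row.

Output[0,0]: The receptive field on the input at this output position is [4 9 1 / 3 9 8 / 3 1 8]. Elementwise product with the kernel and sum: 4·-2 + 9·1 + 1·3 + 3·-1 + 9·-1 + 3·3 + 1·2 + 8·-1.

-5 -15 15
37 7 22
24 25 29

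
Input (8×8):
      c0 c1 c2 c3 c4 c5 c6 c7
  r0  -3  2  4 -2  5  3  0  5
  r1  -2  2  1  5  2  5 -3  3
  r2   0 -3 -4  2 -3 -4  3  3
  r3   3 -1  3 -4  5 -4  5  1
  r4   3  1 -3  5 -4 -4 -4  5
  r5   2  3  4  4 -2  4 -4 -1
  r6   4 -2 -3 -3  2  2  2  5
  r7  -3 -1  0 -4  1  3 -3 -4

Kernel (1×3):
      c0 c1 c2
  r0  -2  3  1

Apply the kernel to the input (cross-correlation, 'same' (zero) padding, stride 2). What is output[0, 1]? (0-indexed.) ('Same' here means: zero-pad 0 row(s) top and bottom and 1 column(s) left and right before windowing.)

The receptive field on the zero-padded input at this output position is [2 4 -2]. Elementwise product with the kernel and sum: 2·-2 + 4·3 + -2·1.

6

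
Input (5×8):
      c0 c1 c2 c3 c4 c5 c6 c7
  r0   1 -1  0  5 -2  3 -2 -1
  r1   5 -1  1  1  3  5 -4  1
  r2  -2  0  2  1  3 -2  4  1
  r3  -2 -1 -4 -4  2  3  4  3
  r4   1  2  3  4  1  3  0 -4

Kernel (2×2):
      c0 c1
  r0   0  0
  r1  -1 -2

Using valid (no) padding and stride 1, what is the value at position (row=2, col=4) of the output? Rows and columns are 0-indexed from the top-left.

-8

The receptive field on the input at this output position is [3 -2 / 2 3]. Elementwise product with the kernel and sum: 2·-1 + 3·-2.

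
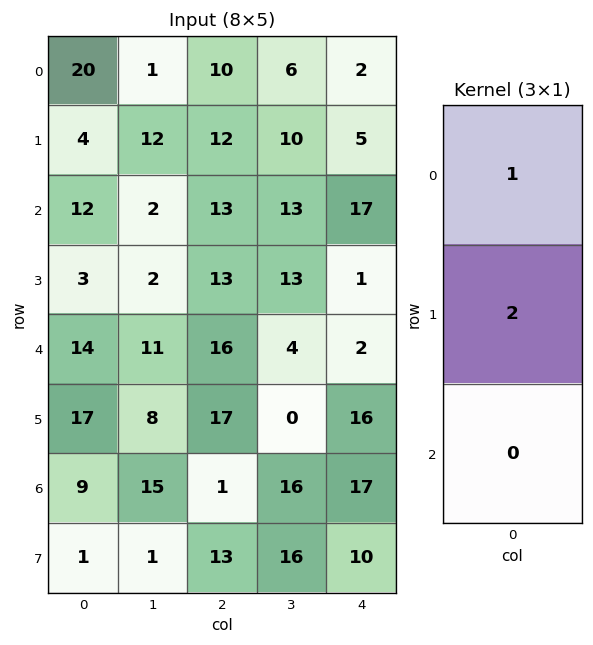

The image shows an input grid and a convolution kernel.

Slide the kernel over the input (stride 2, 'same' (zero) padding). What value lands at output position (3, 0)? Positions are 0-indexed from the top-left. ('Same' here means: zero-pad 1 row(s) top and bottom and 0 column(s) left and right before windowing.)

The receptive field on the zero-padded input at this output position is [17 / 9 / 1]. Elementwise product with the kernel and sum: 17·1 + 9·2.

35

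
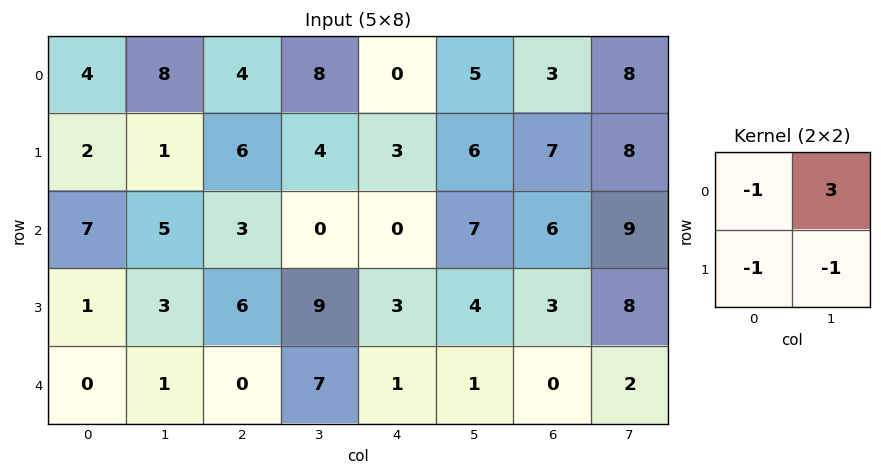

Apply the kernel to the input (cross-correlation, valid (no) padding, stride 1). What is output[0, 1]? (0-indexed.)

-3

The receptive field on the input at this output position is [8 4 / 1 6]. Elementwise product with the kernel and sum: 8·-1 + 4·3 + 1·-1 + 6·-1.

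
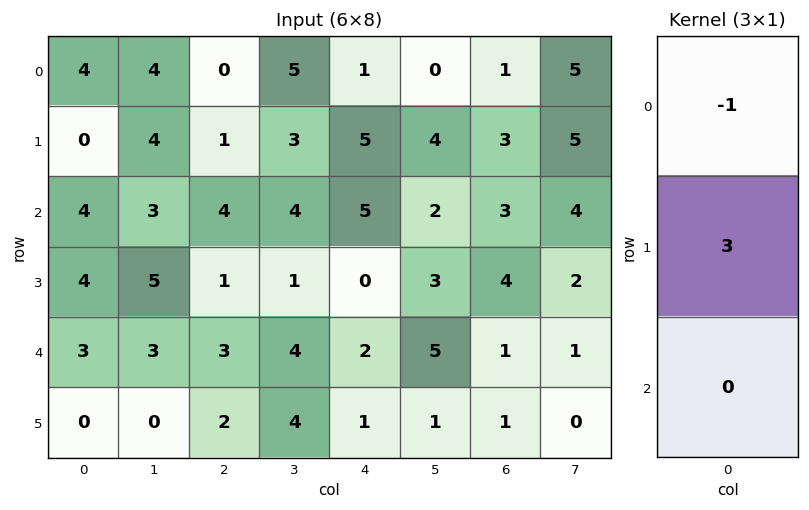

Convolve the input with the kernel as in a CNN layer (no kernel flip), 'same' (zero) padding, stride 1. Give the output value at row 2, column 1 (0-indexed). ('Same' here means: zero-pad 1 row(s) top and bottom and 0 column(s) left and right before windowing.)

The receptive field on the zero-padded input at this output position is [4 / 3 / 5]. Elementwise product with the kernel and sum: 4·-1 + 3·3.

5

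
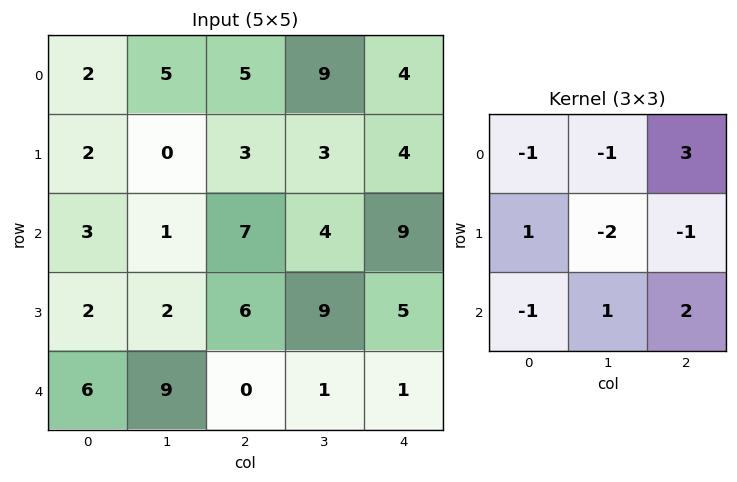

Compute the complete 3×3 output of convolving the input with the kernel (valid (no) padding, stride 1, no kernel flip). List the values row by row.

Output[0,0]: The receptive field on the input at this output position is [2 5 5 / 2 0 3 / 3 1 7]. Elementwise product with the kernel and sum: 2·-1 + 5·-1 + 5·3 + 2·1 + 0·-2 + 3·-1 + 3·-1 + 1·1 + 7·2.

19 22 6
13 11 9
12 -22 2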